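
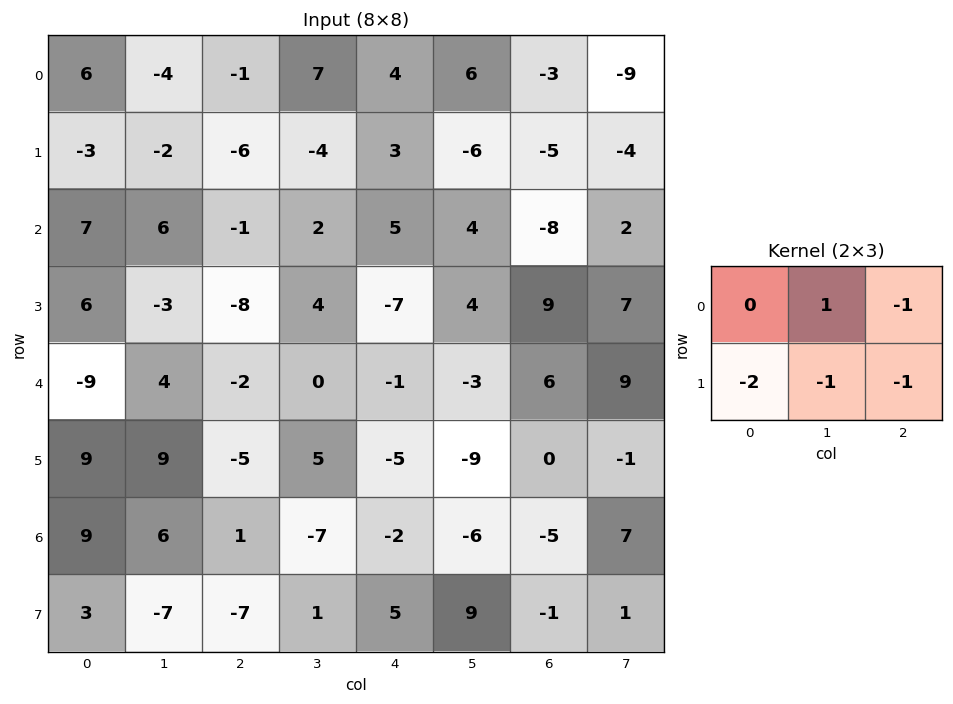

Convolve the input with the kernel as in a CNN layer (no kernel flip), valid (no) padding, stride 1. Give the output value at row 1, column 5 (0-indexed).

The receptive field on the input at this output position is [-6 -5 -4 / 4 -8 2]. Elementwise product with the kernel and sum: -5·1 + -4·-1 + 4·-2 + -8·-1 + 2·-1.

-3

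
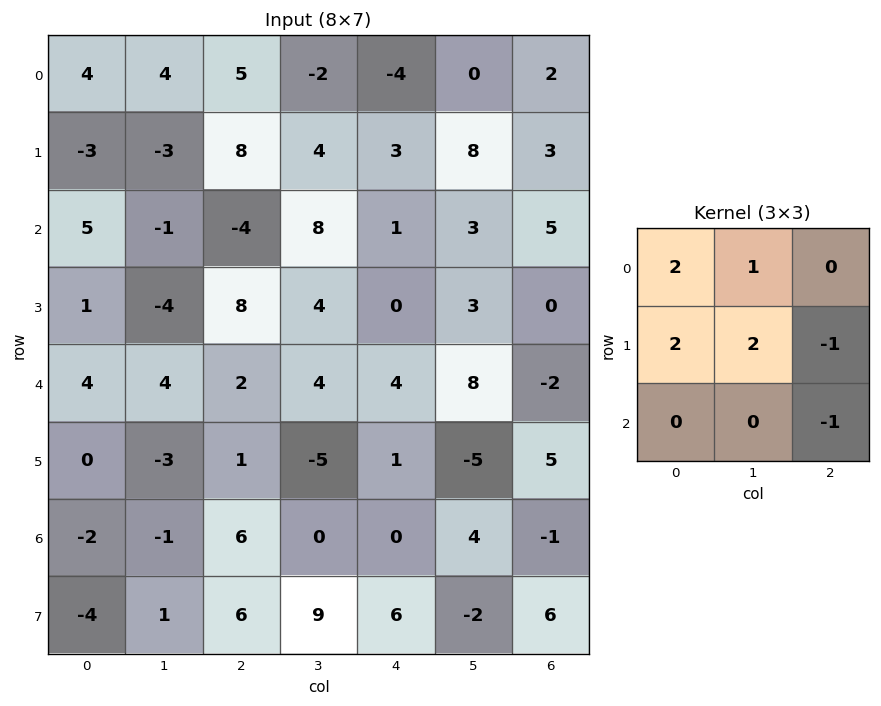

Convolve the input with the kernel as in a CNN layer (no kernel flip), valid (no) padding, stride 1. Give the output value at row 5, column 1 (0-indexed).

-4

The receptive field on the input at this output position is [-3 1 -5 / -1 6 0 / 1 6 9]. Elementwise product with the kernel and sum: -3·2 + 1·1 + -1·2 + 6·2 + 0·-1 + 9·-1.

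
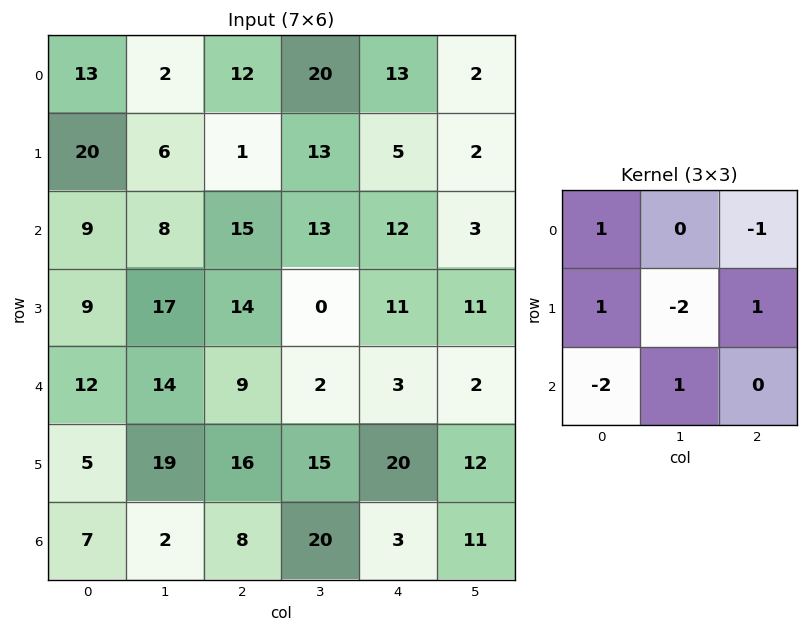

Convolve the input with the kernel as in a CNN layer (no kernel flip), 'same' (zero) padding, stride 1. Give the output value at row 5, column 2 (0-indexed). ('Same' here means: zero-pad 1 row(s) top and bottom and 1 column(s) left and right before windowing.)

18

The receptive field on the zero-padded input at this output position is [14 9 2 / 19 16 15 / 2 8 20]. Elementwise product with the kernel and sum: 14·1 + 2·-1 + 19·1 + 16·-2 + 15·1 + 2·-2 + 8·1.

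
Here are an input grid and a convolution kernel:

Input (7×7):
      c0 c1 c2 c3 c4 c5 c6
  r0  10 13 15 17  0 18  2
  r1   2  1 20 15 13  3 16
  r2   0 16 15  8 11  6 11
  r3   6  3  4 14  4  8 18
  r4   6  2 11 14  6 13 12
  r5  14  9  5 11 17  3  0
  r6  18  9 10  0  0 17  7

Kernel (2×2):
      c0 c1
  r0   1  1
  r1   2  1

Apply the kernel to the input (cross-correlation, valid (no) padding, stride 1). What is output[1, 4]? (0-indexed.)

44

The receptive field on the input at this output position is [13 3 / 11 6]. Elementwise product with the kernel and sum: 13·1 + 3·1 + 11·2 + 6·1.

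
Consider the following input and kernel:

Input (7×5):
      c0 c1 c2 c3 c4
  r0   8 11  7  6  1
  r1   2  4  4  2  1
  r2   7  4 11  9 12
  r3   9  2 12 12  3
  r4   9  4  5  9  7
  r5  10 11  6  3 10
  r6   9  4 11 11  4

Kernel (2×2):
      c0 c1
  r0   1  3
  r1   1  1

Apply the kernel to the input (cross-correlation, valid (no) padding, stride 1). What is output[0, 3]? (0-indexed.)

12

The receptive field on the input at this output position is [6 1 / 2 1]. Elementwise product with the kernel and sum: 6·1 + 1·3 + 2·1 + 1·1.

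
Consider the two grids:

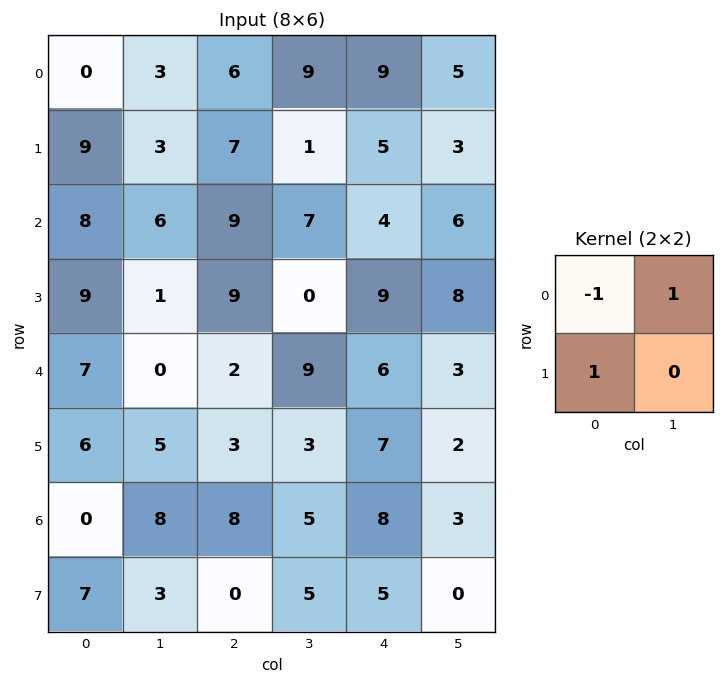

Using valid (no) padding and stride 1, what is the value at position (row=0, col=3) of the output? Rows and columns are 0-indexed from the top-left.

The receptive field on the input at this output position is [9 9 / 1 5]. Elementwise product with the kernel and sum: 9·-1 + 9·1 + 1·1.

1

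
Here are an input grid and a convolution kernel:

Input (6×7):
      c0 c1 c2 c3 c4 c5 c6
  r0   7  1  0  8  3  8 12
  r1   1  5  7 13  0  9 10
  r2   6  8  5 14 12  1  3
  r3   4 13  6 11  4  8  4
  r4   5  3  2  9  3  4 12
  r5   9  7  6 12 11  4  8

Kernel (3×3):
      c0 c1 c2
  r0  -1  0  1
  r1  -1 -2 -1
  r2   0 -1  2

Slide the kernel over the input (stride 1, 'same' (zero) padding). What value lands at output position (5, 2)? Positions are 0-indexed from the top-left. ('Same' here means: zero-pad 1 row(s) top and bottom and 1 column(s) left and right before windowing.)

The receptive field on the zero-padded input at this output position is [3 2 9 / 7 6 12 / 0 0 0]. Elementwise product with the kernel and sum: 3·-1 + 9·1 + 7·-1 + 6·-2 + 12·-1 + 0·-1 + 0·2.

-25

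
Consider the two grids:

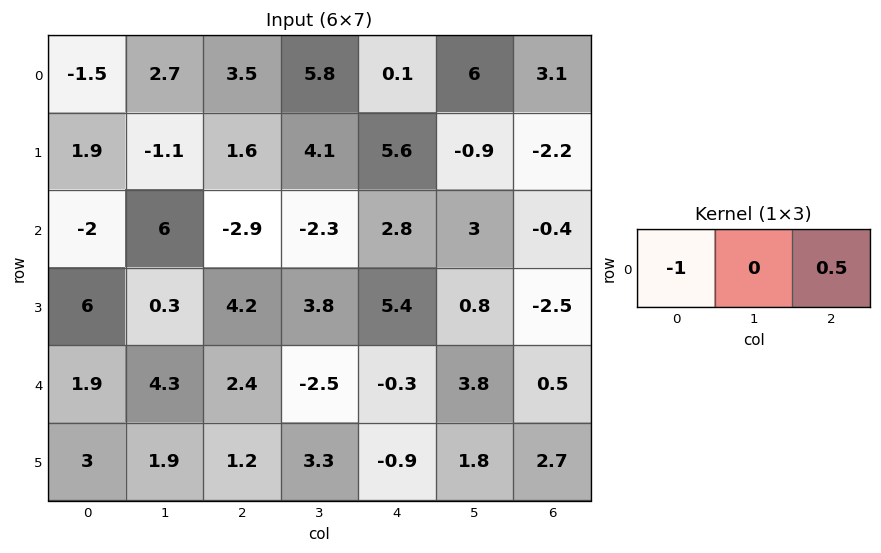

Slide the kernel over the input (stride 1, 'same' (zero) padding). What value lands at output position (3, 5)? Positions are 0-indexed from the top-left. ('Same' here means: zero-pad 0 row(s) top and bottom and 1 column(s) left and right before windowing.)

The receptive field on the zero-padded input at this output position is [5.4 0.8 -2.5]. Elementwise product with the kernel and sum: 5.4·-1 + -2.5·0.5.

-6.65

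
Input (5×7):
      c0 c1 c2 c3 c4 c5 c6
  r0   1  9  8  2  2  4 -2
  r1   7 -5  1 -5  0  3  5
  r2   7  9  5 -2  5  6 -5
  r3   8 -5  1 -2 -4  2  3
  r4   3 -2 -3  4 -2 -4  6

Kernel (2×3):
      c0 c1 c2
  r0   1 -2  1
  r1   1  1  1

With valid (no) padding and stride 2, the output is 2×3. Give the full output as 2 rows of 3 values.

Output[0,0]: The receptive field on the input at this output position is [1 9 8 / 7 -5 1]. Elementwise product with the kernel and sum: 1·1 + 9·-2 + 8·1 + 7·1 + -5·1 + 1·1.
Output[0,1]: The receptive field on the input at this output position is [8 2 2 / 1 -5 0]. Elementwise product with the kernel and sum: 8·1 + 2·-2 + 2·1 + 1·1 + -5·1 + 0·1.

-6 2 0
-2 9 -11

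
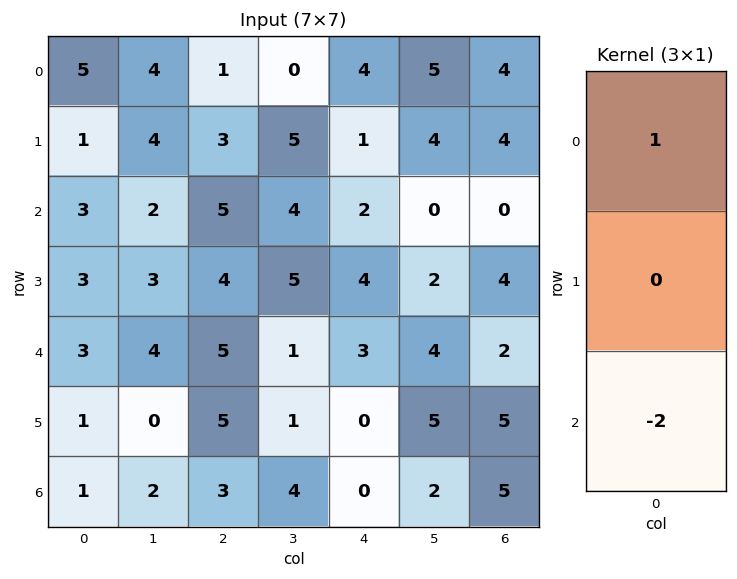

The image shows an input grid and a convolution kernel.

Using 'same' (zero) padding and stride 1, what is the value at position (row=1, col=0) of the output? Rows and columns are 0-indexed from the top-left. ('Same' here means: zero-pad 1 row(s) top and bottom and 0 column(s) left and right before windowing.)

-1

The receptive field on the zero-padded input at this output position is [5 / 1 / 3]. Elementwise product with the kernel and sum: 5·1 + 3·-2.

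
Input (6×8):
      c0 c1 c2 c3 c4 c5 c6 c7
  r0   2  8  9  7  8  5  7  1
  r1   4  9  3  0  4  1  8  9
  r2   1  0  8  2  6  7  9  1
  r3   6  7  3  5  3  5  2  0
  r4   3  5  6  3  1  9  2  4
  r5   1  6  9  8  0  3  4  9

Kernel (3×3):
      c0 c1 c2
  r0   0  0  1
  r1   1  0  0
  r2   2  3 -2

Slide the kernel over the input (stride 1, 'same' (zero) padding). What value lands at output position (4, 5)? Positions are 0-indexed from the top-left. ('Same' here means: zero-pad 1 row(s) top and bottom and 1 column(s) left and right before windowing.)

4

The receptive field on the zero-padded input at this output position is [3 5 2 / 1 9 2 / 0 3 4]. Elementwise product with the kernel and sum: 2·1 + 1·1 + 0·2 + 3·3 + 4·-2.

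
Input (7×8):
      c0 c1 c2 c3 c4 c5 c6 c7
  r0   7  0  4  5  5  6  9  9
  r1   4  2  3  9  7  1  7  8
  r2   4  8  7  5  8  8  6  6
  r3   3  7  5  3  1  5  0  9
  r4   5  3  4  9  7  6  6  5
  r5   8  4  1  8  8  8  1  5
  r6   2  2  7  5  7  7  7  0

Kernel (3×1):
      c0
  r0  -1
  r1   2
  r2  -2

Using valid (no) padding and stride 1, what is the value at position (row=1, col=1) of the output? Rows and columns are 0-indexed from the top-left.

The receptive field on the input at this output position is [2 / 8 / 7]. Elementwise product with the kernel and sum: 2·-1 + 8·2 + 7·-2.

0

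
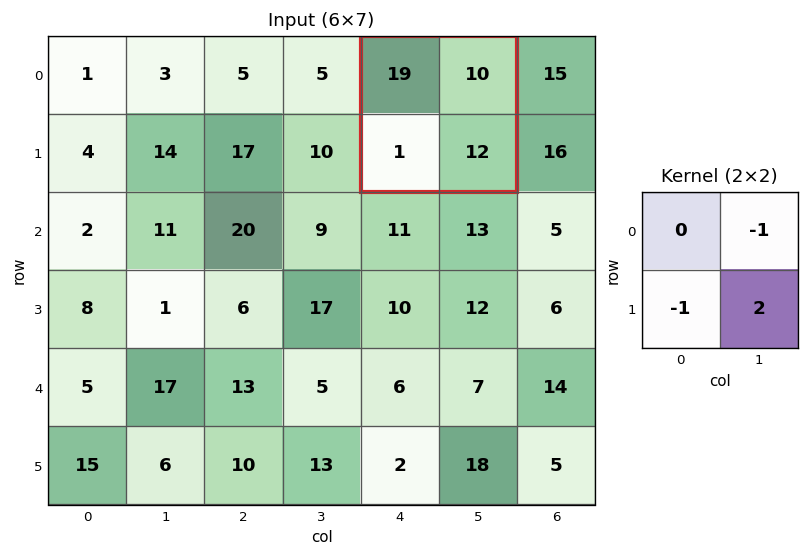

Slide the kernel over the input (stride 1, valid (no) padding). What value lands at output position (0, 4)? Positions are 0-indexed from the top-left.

The receptive field on the input at this output position is [19 10 / 1 12]. Elementwise product with the kernel and sum: 10·-1 + 1·-1 + 12·2.

13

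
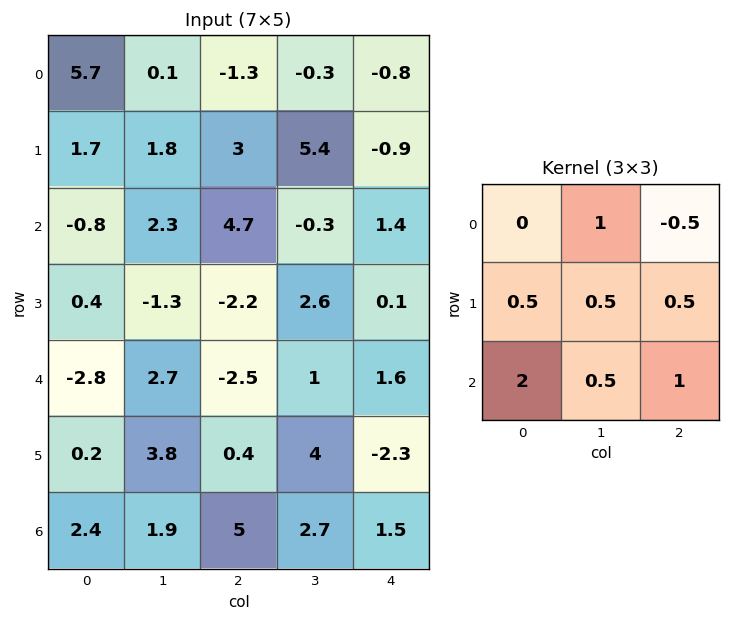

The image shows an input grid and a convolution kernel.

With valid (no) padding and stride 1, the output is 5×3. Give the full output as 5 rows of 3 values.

8.25 10.6 14.5
1.35 2.55 5.75
-8.35 9.55 -3.65
1.2 8.9 3.1
16.9 10.1 14.1

Output[0,0]: The receptive field on the input at this output position is [5.7 0.1 -1.3 / 1.7 1.8 3 / -0.8 2.3 4.7]. Elementwise product with the kernel and sum: 0.1·1 + -1.3·-0.5 + 1.7·0.5 + 1.8·0.5 + 3·0.5 + -0.8·2 + 2.3·0.5 + 4.7·1.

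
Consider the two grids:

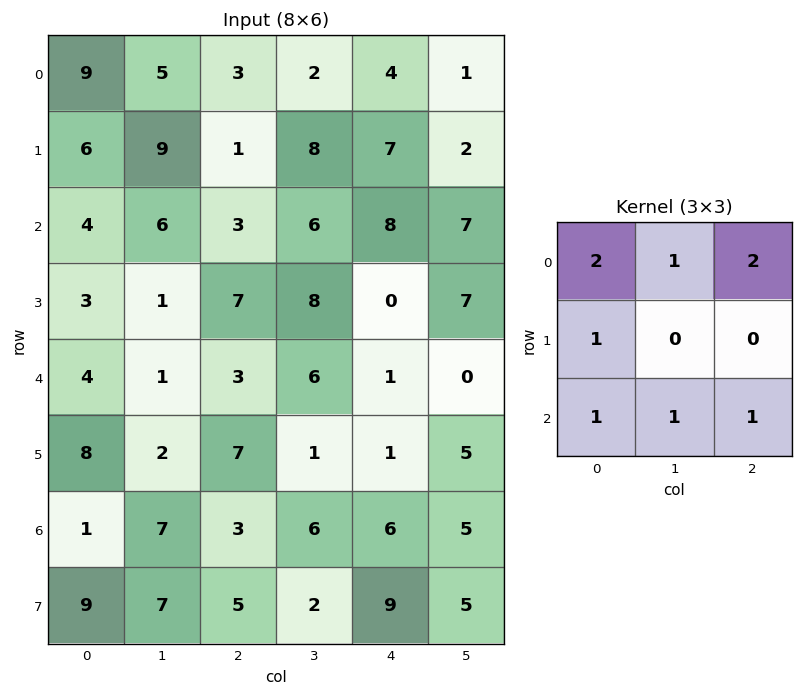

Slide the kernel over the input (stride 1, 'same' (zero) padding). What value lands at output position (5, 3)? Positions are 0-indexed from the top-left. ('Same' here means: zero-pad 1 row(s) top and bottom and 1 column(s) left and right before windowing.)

The receptive field on the zero-padded input at this output position is [3 6 1 / 7 1 1 / 3 6 6]. Elementwise product with the kernel and sum: 3·2 + 6·1 + 1·2 + 7·1 + 3·1 + 6·1 + 6·1.

36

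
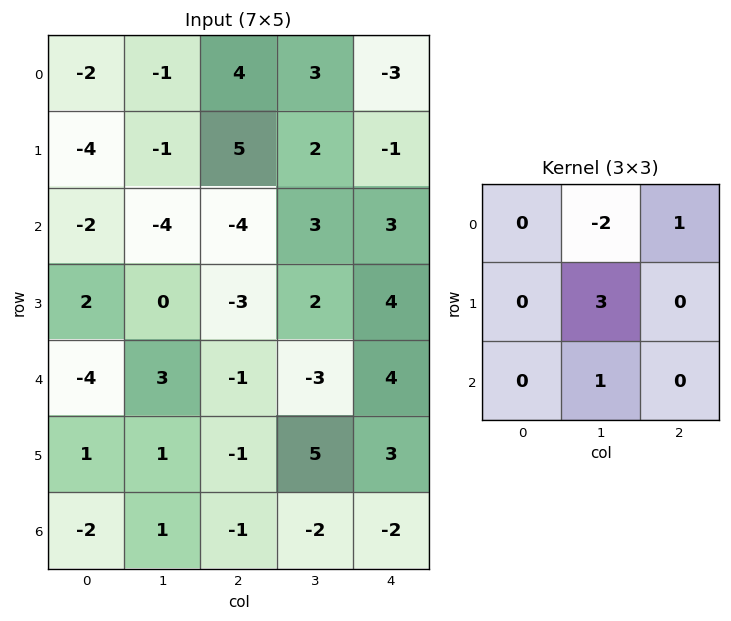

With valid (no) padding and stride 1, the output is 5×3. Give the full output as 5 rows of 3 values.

-1 6 0
-5 -23 6
7 1 0
7 4 -4
-3 -5 23

Output[0,0]: The receptive field on the input at this output position is [-2 -1 4 / -4 -1 5 / -2 -4 -4]. Elementwise product with the kernel and sum: -1·-2 + 4·1 + -1·3 + -4·1.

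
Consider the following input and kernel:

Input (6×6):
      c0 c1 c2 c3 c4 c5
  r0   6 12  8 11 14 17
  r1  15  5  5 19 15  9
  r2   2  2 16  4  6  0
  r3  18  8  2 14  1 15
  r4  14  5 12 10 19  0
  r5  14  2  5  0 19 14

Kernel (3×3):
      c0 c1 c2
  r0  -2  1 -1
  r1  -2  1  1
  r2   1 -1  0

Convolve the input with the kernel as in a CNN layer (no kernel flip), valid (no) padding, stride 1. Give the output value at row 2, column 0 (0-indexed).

The receptive field on the input at this output position is [2 2 16 / 18 8 2 / 14 5 12]. Elementwise product with the kernel and sum: 2·-2 + 2·1 + 16·-1 + 18·-2 + 8·1 + 2·1 + 14·1 + 5·-1.

-35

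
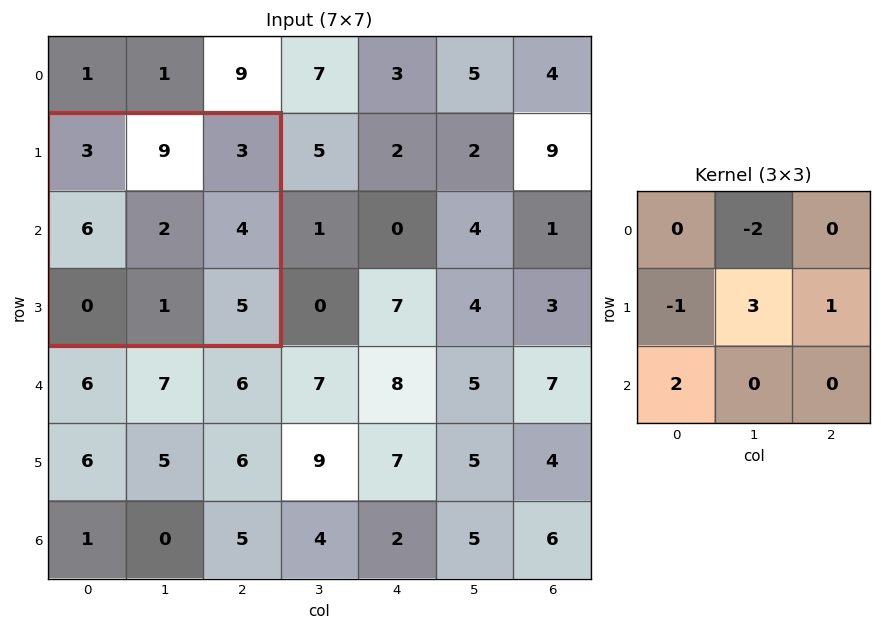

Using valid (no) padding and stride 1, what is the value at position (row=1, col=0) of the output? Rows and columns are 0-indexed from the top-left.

The receptive field on the input at this output position is [3 9 3 / 6 2 4 / 0 1 5]. Elementwise product with the kernel and sum: 9·-2 + 6·-1 + 2·3 + 4·1 + 0·2.

-14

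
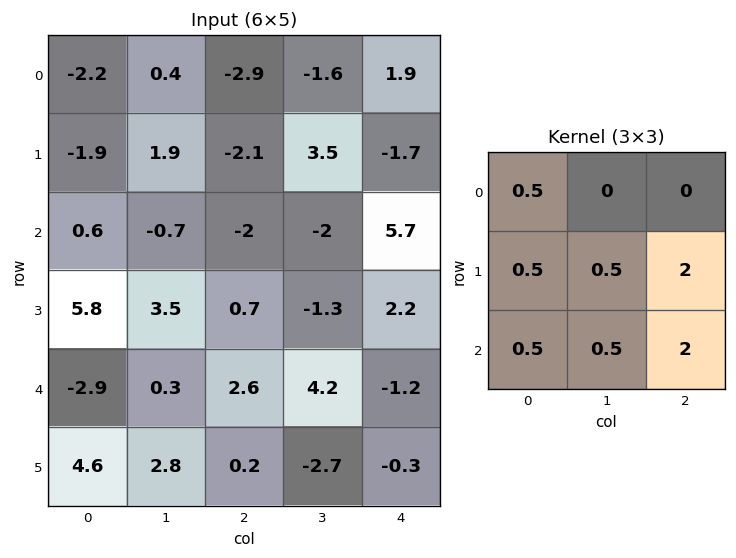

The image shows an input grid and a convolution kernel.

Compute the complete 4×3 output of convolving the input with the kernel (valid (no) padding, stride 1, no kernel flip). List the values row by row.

-9.35 1.75 5.25
1.05 -4.9 12.45
10.25 9 4.1
10.9 7.7 -0.5

Output[0,0]: The receptive field on the input at this output position is [-2.2 0.4 -2.9 / -1.9 1.9 -2.1 / 0.6 -0.7 -2]. Elementwise product with the kernel and sum: -2.2·0.5 + -1.9·0.5 + 1.9·0.5 + -2.1·2 + 0.6·0.5 + -0.7·0.5 + -2·2.
Output[0,1]: The receptive field on the input at this output position is [0.4 -2.9 -1.6 / 1.9 -2.1 3.5 / -0.7 -2 -2]. Elementwise product with the kernel and sum: 0.4·0.5 + 1.9·0.5 + -2.1·0.5 + 3.5·2 + -0.7·0.5 + -2·0.5 + -2·2.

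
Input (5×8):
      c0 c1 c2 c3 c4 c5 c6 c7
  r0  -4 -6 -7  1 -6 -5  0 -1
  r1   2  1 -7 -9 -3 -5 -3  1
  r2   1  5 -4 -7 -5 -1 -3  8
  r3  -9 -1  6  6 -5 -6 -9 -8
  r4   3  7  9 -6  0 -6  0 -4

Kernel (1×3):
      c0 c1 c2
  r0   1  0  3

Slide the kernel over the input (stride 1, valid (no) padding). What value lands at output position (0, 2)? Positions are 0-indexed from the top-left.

The receptive field on the input at this output position is [-7 1 -6]. Elementwise product with the kernel and sum: -7·1 + -6·3.

-25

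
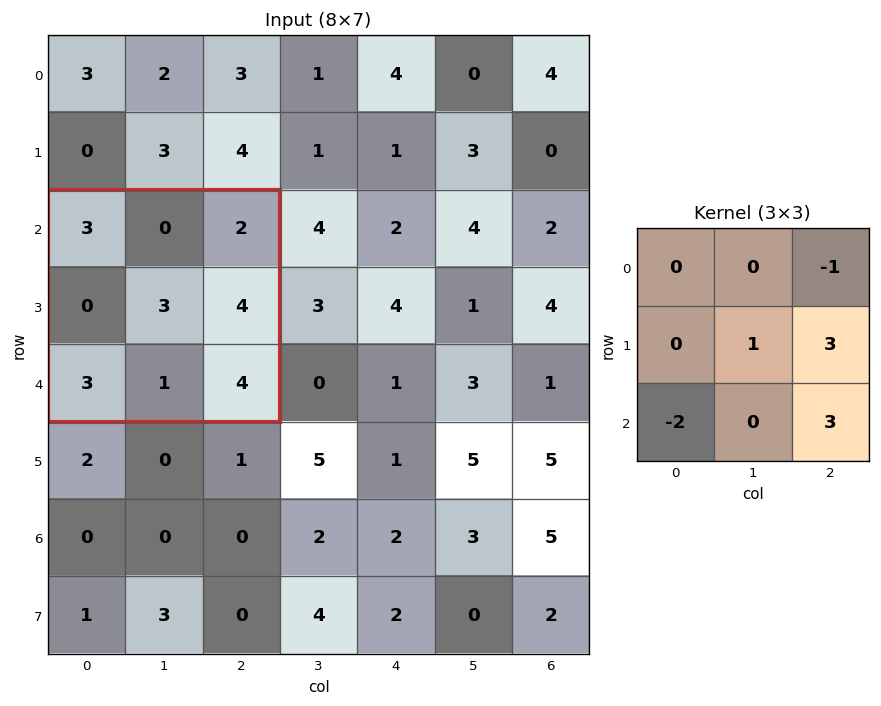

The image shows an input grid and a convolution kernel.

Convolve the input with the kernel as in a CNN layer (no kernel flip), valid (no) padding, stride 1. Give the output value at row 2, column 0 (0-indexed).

19

The receptive field on the input at this output position is [3 0 2 / 0 3 4 / 3 1 4]. Elementwise product with the kernel and sum: 2·-1 + 3·1 + 4·3 + 3·-2 + 4·3.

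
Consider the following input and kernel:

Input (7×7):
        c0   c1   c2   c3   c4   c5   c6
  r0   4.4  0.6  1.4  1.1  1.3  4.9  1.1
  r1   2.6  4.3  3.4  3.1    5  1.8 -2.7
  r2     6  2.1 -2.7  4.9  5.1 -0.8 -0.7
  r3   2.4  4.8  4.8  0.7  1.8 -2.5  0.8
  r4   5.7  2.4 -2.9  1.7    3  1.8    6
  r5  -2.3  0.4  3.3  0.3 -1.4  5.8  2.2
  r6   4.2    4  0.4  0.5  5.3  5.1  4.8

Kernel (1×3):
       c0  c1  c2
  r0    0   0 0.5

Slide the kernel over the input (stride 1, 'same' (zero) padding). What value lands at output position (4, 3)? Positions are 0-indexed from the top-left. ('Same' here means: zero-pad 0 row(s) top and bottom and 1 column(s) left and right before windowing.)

The receptive field on the zero-padded input at this output position is [-2.9 1.7 3]. Elementwise product with the kernel and sum: 3·0.5.

1.5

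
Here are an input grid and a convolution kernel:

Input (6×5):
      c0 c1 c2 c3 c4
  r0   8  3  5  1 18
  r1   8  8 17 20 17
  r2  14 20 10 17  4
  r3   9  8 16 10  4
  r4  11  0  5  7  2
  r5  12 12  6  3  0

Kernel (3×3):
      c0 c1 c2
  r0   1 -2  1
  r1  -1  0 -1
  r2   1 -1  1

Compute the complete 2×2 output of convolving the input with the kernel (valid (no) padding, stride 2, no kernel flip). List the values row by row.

Output[0,0]: The receptive field on the input at this output position is [8 3 5 / 8 8 17 / 14 20 10]. Elementwise product with the kernel and sum: 8·1 + 3·-2 + 5·1 + 8·-1 + 17·-1 + 14·1 + 20·-1 + 10·1.
Output[0,1]: The receptive field on the input at this output position is [5 1 18 / 17 20 17 / 10 17 4]. Elementwise product with the kernel and sum: 5·1 + 1·-2 + 18·1 + 17·-1 + 17·-1 + 10·1 + 17·-1 + 4·1.

-14 -16
-25 -40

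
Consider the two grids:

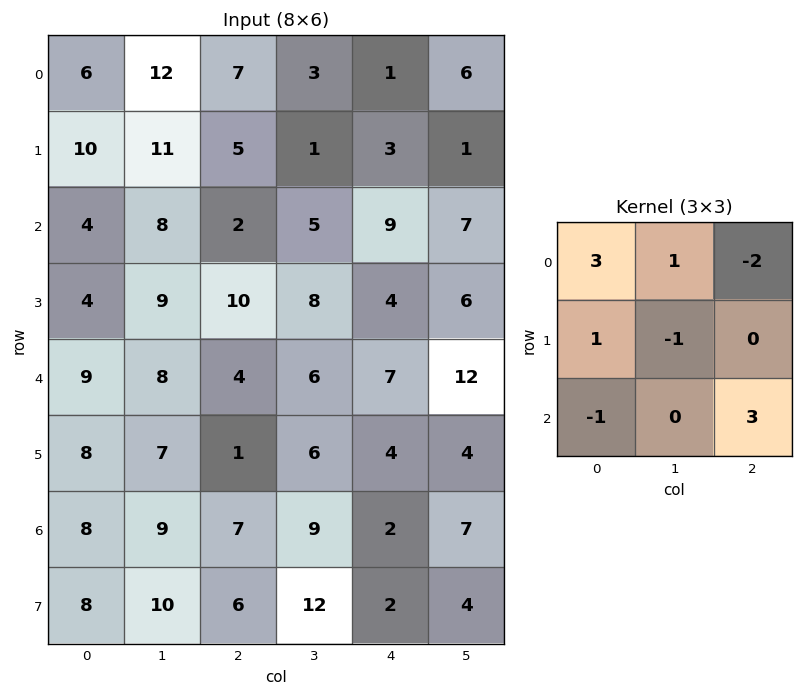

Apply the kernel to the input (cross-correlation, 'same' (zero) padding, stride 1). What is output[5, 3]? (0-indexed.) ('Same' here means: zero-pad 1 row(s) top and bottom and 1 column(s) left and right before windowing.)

-2

The receptive field on the zero-padded input at this output position is [4 6 7 / 1 6 4 / 7 9 2]. Elementwise product with the kernel and sum: 4·3 + 6·1 + 7·-2 + 1·1 + 6·-1 + 7·-1 + 2·3.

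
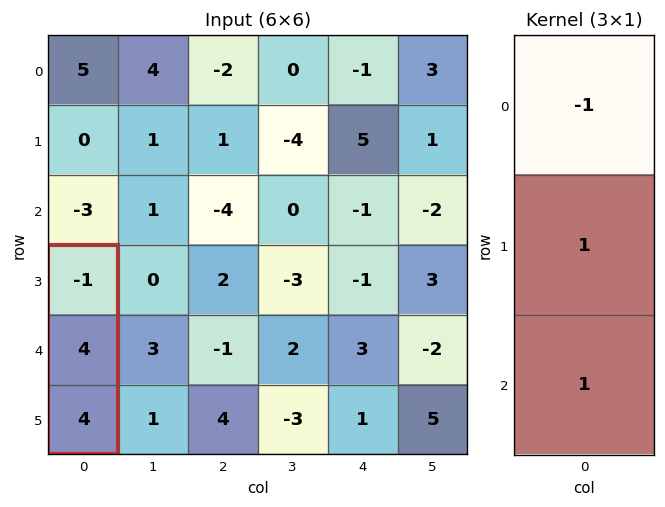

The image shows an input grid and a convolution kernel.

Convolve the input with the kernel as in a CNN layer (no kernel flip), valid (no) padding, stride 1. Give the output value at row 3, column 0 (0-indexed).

9

The receptive field on the input at this output position is [-1 / 4 / 4]. Elementwise product with the kernel and sum: -1·-1 + 4·1 + 4·1.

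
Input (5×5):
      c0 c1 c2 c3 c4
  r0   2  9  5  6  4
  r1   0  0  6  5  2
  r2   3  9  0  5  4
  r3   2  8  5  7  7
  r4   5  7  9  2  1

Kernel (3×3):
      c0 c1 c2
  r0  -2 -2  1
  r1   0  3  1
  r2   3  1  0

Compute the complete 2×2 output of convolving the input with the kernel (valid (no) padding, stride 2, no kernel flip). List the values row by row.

7 4
27 51

Output[0,0]: The receptive field on the input at this output position is [2 9 5 / 0 0 6 / 3 9 0]. Elementwise product with the kernel and sum: 2·-2 + 9·-2 + 5·1 + 0·3 + 6·1 + 3·3 + 9·1.
Output[0,1]: The receptive field on the input at this output position is [5 6 4 / 6 5 2 / 0 5 4]. Elementwise product with the kernel and sum: 5·-2 + 6·-2 + 4·1 + 5·3 + 2·1 + 0·3 + 5·1.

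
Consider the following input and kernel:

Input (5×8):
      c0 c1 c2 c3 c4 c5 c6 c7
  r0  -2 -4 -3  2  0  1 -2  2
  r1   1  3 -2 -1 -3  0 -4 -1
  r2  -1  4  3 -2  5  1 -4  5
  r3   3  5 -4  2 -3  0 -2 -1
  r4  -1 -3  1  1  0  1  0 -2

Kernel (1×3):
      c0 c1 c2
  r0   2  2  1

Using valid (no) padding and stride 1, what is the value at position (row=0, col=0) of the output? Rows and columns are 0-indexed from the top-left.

-15

The receptive field on the input at this output position is [-2 -4 -3]. Elementwise product with the kernel and sum: -2·2 + -4·2 + -3·1.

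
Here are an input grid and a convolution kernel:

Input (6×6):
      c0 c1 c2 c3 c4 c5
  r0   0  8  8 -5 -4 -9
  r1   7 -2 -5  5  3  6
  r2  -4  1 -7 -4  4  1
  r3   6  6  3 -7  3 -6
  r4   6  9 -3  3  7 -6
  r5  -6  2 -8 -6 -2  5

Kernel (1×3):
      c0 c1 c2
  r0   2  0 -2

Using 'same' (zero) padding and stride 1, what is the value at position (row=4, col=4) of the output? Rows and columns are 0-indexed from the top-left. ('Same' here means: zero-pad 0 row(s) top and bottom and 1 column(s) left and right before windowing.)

The receptive field on the zero-padded input at this output position is [3 7 -6]. Elementwise product with the kernel and sum: 3·2 + -6·-2.

18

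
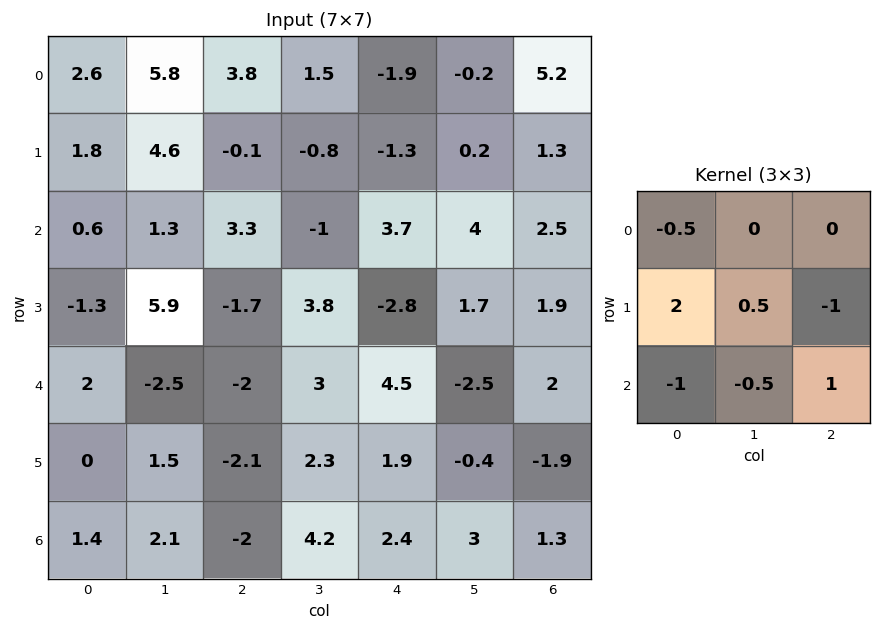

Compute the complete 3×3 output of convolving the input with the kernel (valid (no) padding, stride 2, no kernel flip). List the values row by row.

6.75 -0.3 -6.05
-1 4.65 -9.75
-2.6 -1.65 0.65

Output[0,0]: The receptive field on the input at this output position is [2.6 5.8 3.8 / 1.8 4.6 -0.1 / 0.6 1.3 3.3]. Elementwise product with the kernel and sum: 2.6·-0.5 + 1.8·2 + 4.6·0.5 + -0.1·-1 + 0.6·-1 + 1.3·-0.5 + 3.3·1.
Output[0,1]: The receptive field on the input at this output position is [3.8 1.5 -1.9 / -0.1 -0.8 -1.3 / 3.3 -1 3.7]. Elementwise product with the kernel and sum: 3.8·-0.5 + -0.1·2 + -0.8·0.5 + -1.3·-1 + 3.3·-1 + -1·-0.5 + 3.7·1.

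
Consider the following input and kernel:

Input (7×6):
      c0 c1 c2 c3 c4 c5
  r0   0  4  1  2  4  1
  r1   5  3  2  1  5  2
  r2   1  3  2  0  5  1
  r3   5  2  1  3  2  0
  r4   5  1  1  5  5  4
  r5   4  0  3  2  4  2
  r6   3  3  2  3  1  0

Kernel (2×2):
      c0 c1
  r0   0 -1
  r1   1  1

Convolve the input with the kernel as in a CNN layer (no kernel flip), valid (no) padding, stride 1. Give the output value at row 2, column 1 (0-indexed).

1

The receptive field on the input at this output position is [3 2 / 2 1]. Elementwise product with the kernel and sum: 2·-1 + 2·1 + 1·1.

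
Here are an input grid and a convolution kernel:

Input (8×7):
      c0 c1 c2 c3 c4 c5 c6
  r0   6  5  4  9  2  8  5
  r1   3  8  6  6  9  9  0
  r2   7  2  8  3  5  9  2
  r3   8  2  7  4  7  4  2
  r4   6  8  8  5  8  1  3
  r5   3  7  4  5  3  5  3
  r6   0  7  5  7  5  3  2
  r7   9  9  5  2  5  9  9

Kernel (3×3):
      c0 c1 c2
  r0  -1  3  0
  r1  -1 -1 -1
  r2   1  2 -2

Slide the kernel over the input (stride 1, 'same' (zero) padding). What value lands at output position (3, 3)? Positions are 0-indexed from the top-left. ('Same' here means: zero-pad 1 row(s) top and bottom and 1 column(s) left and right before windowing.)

-15

The receptive field on the zero-padded input at this output position is [8 3 5 / 7 4 7 / 8 5 8]. Elementwise product with the kernel and sum: 8·-1 + 3·3 + 7·-1 + 4·-1 + 7·-1 + 8·1 + 5·2 + 8·-2.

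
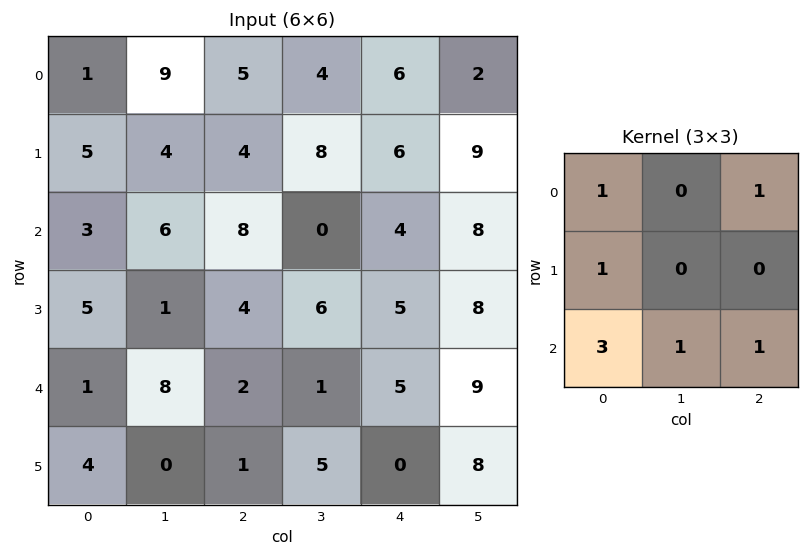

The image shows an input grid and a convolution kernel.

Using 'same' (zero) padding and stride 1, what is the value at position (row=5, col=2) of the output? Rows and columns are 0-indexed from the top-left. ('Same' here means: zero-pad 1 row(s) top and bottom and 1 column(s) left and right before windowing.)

9

The receptive field on the zero-padded input at this output position is [8 2 1 / 0 1 5 / 0 0 0]. Elementwise product with the kernel and sum: 8·1 + 1·1 + 0·1 + 0·3 + 0·1 + 0·1.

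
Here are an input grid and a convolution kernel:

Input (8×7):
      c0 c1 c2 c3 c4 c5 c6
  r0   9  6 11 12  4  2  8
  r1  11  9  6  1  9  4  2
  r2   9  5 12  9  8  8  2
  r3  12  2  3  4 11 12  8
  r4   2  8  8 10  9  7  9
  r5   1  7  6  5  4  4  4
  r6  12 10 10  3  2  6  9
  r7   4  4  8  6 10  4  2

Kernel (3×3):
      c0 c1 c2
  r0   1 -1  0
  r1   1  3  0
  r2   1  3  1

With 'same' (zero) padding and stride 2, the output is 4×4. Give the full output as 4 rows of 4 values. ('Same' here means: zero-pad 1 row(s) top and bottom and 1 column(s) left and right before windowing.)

Output[0,0]: The receptive field on the zero-padded input at this output position is [0 0 0 / 0 9 6 / 0 11 9]. Elementwise product with the kernel and sum: 0·1 + 0·-1 + 0·1 + 9·3 + 0·1 + 11·3 + 9·1.

69 67 56 36
54 59 74 52
4 61 51 54
51 75 50 43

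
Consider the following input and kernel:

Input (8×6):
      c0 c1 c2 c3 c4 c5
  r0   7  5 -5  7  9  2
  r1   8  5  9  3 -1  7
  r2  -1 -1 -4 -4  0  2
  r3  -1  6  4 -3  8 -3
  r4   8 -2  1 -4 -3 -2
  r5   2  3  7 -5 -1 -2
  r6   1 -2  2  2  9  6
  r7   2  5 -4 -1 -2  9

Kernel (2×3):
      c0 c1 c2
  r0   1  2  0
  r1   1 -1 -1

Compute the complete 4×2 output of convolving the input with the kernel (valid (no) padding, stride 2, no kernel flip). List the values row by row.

Output[0,0]: The receptive field on the input at this output position is [7 5 -5 / 8 5 9]. Elementwise product with the kernel and sum: 7·1 + 5·2 + 8·1 + 5·-1 + 9·-1.
Output[0,1]: The receptive field on the input at this output position is [-5 7 9 / 9 3 -1]. Elementwise product with the kernel and sum: -5·1 + 7·2 + 9·1 + 3·-1 + -1·-1.

11 16
-14 -13
-4 6
-2 5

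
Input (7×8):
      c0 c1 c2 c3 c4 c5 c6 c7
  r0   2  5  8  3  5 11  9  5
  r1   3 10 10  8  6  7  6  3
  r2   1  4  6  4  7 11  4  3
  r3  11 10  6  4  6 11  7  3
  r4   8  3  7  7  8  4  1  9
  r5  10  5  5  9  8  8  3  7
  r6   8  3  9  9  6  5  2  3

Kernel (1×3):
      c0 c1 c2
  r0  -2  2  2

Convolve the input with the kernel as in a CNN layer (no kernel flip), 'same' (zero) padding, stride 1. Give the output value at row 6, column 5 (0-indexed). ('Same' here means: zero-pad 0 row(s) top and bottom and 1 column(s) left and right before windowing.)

The receptive field on the zero-padded input at this output position is [6 5 2]. Elementwise product with the kernel and sum: 6·-2 + 5·2 + 2·2.

2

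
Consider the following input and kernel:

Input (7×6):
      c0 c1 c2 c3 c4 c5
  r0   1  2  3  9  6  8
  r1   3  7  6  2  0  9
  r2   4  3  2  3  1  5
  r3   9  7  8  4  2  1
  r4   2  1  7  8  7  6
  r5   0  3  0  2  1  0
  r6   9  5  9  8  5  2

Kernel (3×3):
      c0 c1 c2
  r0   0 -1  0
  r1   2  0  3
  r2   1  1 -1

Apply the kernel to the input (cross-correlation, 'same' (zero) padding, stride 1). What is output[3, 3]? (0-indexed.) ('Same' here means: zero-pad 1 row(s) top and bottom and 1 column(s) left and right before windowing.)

27

The receptive field on the zero-padded input at this output position is [2 3 1 / 8 4 2 / 7 8 7]. Elementwise product with the kernel and sum: 3·-1 + 8·2 + 2·3 + 7·1 + 8·1 + 7·-1.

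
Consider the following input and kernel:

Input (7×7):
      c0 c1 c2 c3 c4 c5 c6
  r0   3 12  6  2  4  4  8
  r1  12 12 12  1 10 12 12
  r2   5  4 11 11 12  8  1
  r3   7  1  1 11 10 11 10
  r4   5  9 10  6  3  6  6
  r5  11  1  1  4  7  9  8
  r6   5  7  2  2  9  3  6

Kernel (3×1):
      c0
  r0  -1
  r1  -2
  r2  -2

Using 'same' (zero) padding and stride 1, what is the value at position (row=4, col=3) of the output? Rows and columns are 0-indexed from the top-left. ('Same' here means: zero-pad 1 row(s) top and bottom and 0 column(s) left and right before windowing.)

-31

The receptive field on the zero-padded input at this output position is [11 / 6 / 4]. Elementwise product with the kernel and sum: 11·-1 + 6·-2 + 4·-2.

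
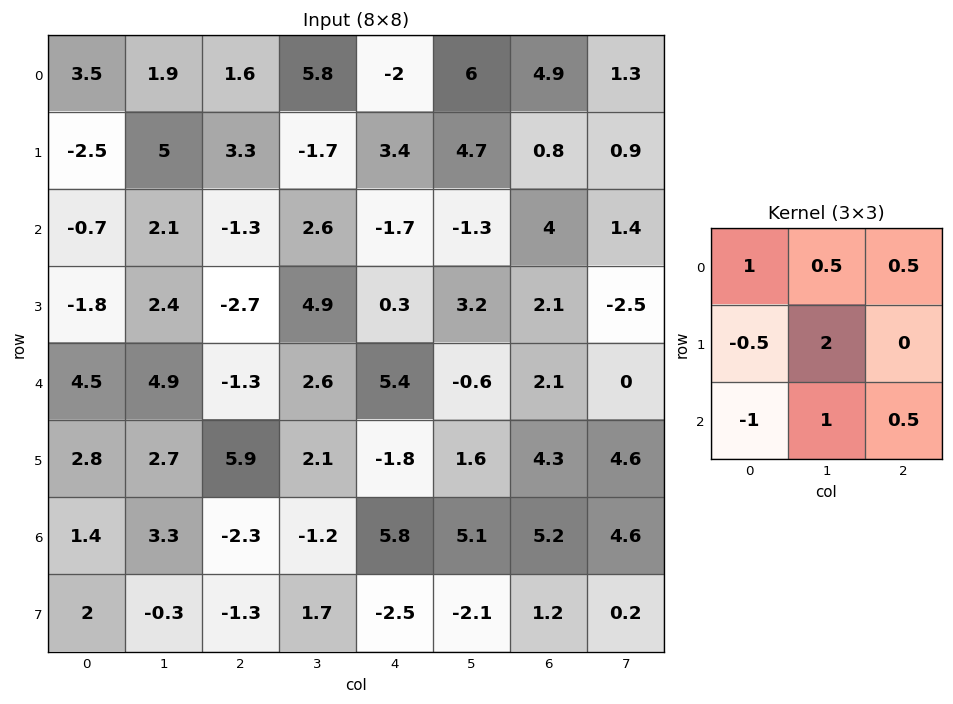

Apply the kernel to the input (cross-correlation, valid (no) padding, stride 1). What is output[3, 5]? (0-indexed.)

12.5

The receptive field on the input at this output position is [3.2 2.1 -2.5 / -0.6 2.1 0 / 1.6 4.3 4.6]. Elementwise product with the kernel and sum: 3.2·1 + 2.1·0.5 + -2.5·0.5 + -0.6·-0.5 + 2.1·2 + 1.6·-1 + 4.3·1 + 4.6·0.5.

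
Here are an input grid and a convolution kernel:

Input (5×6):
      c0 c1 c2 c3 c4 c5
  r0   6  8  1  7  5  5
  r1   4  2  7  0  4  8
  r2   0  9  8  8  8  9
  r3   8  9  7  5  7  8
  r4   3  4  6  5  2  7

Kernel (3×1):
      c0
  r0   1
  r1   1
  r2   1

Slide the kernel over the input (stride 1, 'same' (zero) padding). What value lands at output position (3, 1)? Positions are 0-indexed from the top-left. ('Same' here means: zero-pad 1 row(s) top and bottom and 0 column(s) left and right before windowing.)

The receptive field on the zero-padded input at this output position is [9 / 9 / 4]. Elementwise product with the kernel and sum: 9·1 + 9·1 + 4·1.

22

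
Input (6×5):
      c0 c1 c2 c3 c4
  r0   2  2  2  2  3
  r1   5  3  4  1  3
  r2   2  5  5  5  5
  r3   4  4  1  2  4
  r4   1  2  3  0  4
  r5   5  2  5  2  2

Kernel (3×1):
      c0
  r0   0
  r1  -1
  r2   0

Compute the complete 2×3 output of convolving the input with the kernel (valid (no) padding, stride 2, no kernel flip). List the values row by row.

Output[0,0]: The receptive field on the input at this output position is [2 / 5 / 2]. Elementwise product with the kernel and sum: 5·-1.
Output[0,1]: The receptive field on the input at this output position is [2 / 4 / 5]. Elementwise product with the kernel and sum: 4·-1.

-5 -4 -3
-4 -1 -4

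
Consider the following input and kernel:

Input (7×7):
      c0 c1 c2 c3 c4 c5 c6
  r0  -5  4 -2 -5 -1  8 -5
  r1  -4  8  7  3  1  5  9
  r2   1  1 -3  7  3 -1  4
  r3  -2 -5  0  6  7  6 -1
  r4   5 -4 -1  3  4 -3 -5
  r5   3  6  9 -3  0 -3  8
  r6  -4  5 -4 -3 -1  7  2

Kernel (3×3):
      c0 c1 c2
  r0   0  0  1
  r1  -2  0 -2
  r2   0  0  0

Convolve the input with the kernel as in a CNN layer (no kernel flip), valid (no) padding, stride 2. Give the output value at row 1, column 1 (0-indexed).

The receptive field on the input at this output position is [-3 7 3 / 0 6 7 / -1 3 4]. Elementwise product with the kernel and sum: 3·1 + 0·-2 + 7·-2.

-11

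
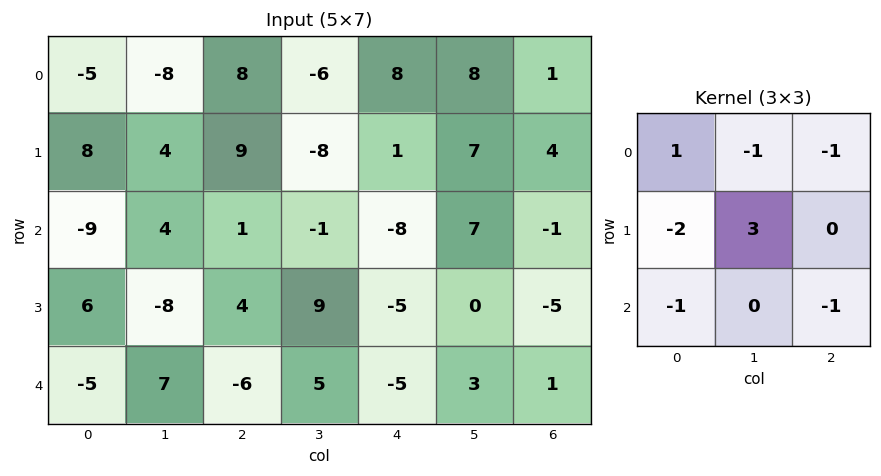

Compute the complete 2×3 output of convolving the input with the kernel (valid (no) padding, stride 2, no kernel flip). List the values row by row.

Output[0,0]: The receptive field on the input at this output position is [-5 -8 8 / 8 4 9 / -9 4 1]. Elementwise product with the kernel and sum: -5·1 + -8·-1 + 8·-1 + 8·-2 + 4·3 + -9·-1 + 1·-1.

-1 -29 27
-39 40 0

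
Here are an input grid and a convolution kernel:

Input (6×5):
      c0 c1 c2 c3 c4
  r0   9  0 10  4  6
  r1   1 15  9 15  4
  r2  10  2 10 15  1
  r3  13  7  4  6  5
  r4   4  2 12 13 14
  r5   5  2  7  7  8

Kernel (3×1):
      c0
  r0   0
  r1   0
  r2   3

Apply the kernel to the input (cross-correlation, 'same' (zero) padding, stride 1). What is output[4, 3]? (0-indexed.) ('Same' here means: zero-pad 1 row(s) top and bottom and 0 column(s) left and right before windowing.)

21

The receptive field on the zero-padded input at this output position is [6 / 13 / 7]. Elementwise product with the kernel and sum: 7·3.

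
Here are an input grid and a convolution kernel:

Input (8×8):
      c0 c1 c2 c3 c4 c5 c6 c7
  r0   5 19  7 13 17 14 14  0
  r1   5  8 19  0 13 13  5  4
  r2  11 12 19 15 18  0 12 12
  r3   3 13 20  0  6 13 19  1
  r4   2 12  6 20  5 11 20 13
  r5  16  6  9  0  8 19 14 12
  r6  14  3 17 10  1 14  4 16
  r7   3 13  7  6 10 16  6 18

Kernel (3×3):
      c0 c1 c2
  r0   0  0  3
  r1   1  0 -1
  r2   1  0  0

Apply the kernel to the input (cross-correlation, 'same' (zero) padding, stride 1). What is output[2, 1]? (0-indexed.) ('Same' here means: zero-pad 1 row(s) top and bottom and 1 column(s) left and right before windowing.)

52

The receptive field on the zero-padded input at this output position is [5 8 19 / 11 12 19 / 3 13 20]. Elementwise product with the kernel and sum: 19·3 + 11·1 + 19·-1 + 3·1.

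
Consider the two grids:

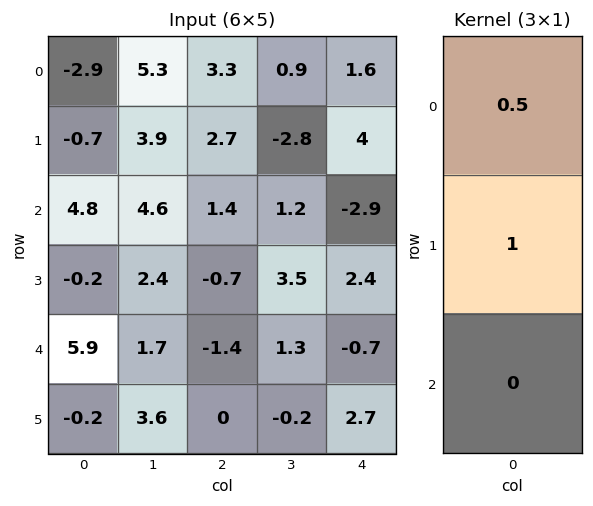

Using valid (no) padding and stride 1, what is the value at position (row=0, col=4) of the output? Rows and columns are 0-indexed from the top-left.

The receptive field on the input at this output position is [1.6 / 4 / -2.9]. Elementwise product with the kernel and sum: 1.6·0.5 + 4·1.

4.8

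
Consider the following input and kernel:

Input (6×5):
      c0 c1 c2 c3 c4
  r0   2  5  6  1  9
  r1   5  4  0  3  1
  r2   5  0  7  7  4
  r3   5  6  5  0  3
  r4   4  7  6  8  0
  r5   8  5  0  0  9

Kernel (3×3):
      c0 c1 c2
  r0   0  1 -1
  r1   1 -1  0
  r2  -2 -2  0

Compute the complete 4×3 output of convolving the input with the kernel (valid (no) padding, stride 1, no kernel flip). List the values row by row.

Output[0,0]: The receptive field on the input at this output position is [2 5 6 / 5 4 0 / 5 0 7]. Elementwise product with the kernel and sum: 5·1 + 6·-1 + 5·1 + 4·-1 + 5·-2 + 0·-2.
Output[0,1]: The receptive field on the input at this output position is [5 6 1 / 4 0 3 / 0 7 7]. Elementwise product with the kernel and sum: 6·1 + 1·-1 + 4·1 + 0·-1 + 0·-2 + 7·-2.

-10 -5 -39
-13 -32 -8
-30 -25 -20
-28 -4 -5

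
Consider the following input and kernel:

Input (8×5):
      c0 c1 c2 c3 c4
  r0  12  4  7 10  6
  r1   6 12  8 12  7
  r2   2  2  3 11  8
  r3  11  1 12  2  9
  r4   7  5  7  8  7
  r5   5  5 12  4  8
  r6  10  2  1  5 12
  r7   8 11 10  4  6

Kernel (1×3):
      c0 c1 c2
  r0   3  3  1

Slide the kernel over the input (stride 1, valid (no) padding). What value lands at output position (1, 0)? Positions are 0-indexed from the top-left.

62

The receptive field on the input at this output position is [6 12 8]. Elementwise product with the kernel and sum: 6·3 + 12·3 + 8·1.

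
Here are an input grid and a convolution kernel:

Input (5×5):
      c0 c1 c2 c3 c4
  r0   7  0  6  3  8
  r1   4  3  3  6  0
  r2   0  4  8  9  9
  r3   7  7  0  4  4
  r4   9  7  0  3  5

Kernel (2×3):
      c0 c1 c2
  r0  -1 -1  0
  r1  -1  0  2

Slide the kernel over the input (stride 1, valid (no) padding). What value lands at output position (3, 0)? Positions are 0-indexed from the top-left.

The receptive field on the input at this output position is [7 7 0 / 9 7 0]. Elementwise product with the kernel and sum: 7·-1 + 7·-1 + 9·-1 + 0·2.

-23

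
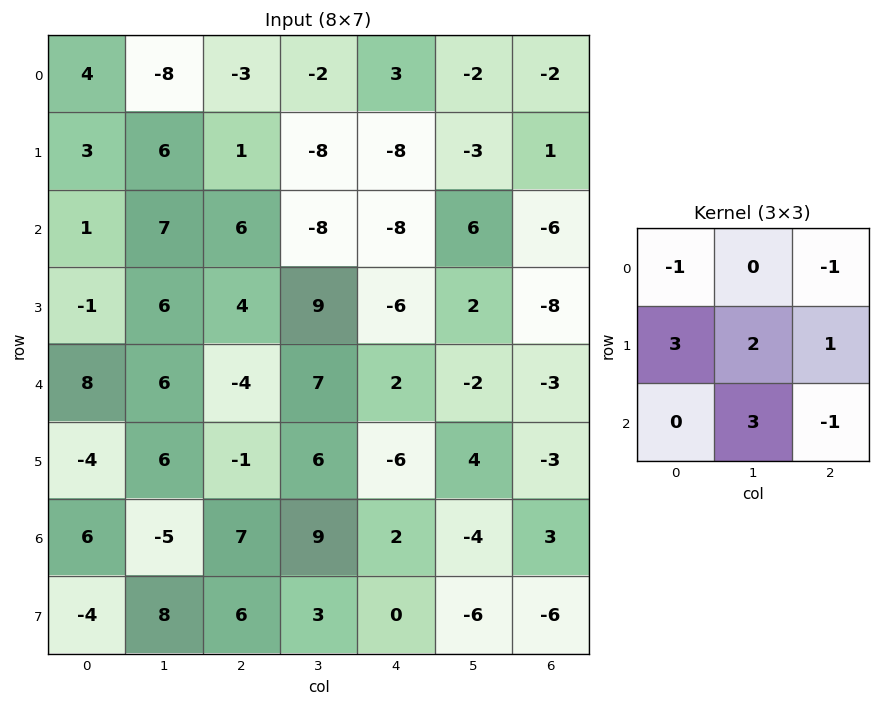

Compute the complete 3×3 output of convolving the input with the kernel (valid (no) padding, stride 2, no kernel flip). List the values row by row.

Output[0,0]: The receptive field on the input at this output position is [4 -8 -3 / 3 6 1 / 1 7 6]. Elementwise product with the kernel and sum: 4·-1 + -3·-1 + 3·3 + 6·2 + 1·1 + 7·3 + 6·-1.

36 -37 -6
28 45 -11
-27 30 -27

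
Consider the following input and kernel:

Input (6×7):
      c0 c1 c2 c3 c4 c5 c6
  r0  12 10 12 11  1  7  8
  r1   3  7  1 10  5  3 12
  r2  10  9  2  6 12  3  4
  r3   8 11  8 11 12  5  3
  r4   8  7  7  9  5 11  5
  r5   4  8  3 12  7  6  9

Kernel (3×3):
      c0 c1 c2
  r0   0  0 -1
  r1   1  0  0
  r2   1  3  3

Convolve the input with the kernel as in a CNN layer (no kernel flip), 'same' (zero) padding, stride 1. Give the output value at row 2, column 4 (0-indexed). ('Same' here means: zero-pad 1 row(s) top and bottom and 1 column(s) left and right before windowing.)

The receptive field on the zero-padded input at this output position is [10 5 3 / 6 12 3 / 11 12 5]. Elementwise product with the kernel and sum: 3·-1 + 6·1 + 11·1 + 12·3 + 5·3.

65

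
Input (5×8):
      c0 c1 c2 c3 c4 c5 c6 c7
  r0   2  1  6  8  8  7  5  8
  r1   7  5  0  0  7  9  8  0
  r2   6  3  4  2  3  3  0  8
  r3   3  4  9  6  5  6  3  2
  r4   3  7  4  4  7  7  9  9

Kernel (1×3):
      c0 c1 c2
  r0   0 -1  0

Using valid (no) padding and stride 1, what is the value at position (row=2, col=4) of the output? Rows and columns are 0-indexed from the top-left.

-3

The receptive field on the input at this output position is [3 3 0]. Elementwise product with the kernel and sum: 3·-1.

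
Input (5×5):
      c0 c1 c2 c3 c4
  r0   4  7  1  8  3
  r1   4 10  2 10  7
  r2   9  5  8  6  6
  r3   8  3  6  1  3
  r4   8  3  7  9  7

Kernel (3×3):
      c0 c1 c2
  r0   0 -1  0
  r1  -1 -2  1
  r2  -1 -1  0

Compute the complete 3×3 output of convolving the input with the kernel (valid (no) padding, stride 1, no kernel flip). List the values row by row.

Output[0,0]: The receptive field on the input at this output position is [4 7 1 / 4 10 2 / 9 5 8]. Elementwise product with the kernel and sum: 7·-1 + 4·-1 + 10·-2 + 2·1 + 9·-1 + 5·-1.

-43 -18 -37
-32 -26 -31
-24 -32 -27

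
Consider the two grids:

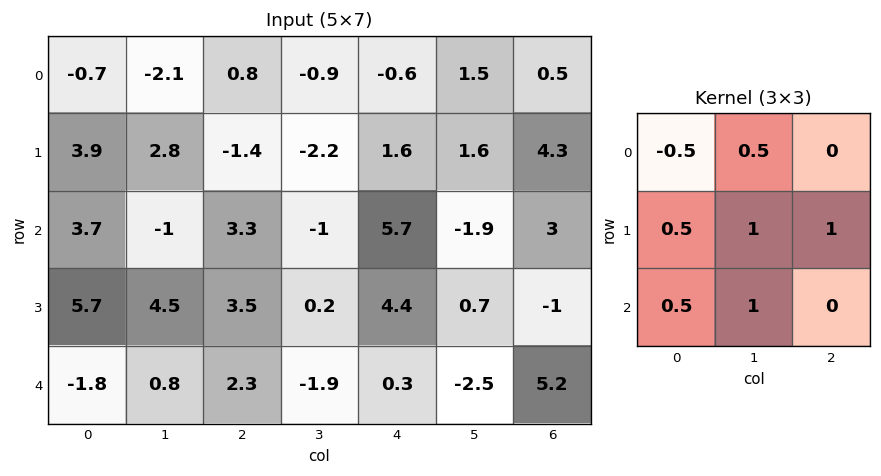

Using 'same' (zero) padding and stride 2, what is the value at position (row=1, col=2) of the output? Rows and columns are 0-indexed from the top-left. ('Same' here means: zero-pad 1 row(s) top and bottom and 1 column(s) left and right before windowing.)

9.7

The receptive field on the zero-padded input at this output position is [-2.2 1.6 1.6 / -1 5.7 -1.9 / 0.2 4.4 0.7]. Elementwise product with the kernel and sum: -2.2·-0.5 + 1.6·0.5 + -1·0.5 + 5.7·1 + -1.9·1 + 0.2·0.5 + 4.4·1.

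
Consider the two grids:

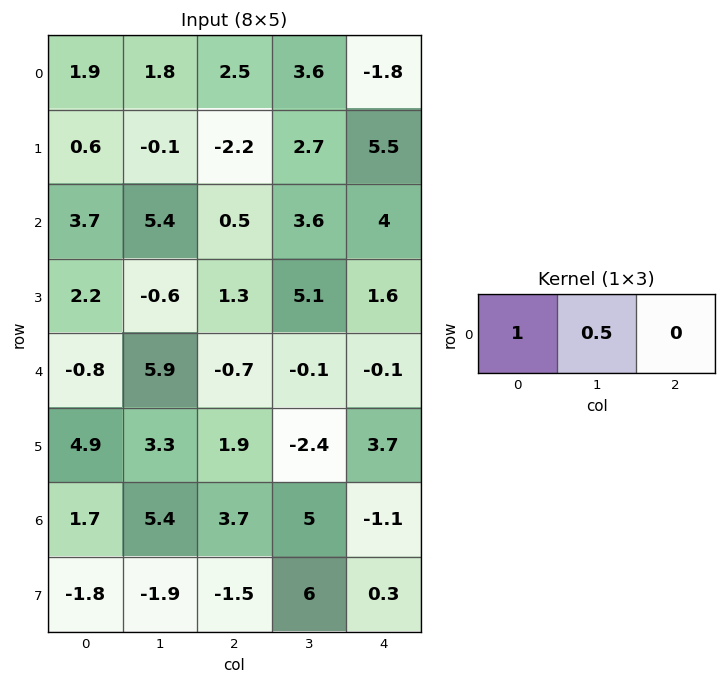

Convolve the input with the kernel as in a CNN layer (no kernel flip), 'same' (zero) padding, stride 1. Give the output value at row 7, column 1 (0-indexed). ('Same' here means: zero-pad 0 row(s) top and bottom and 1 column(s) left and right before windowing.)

The receptive field on the zero-padded input at this output position is [-1.8 -1.9 -1.5]. Elementwise product with the kernel and sum: -1.8·1 + -1.9·0.5.

-2.75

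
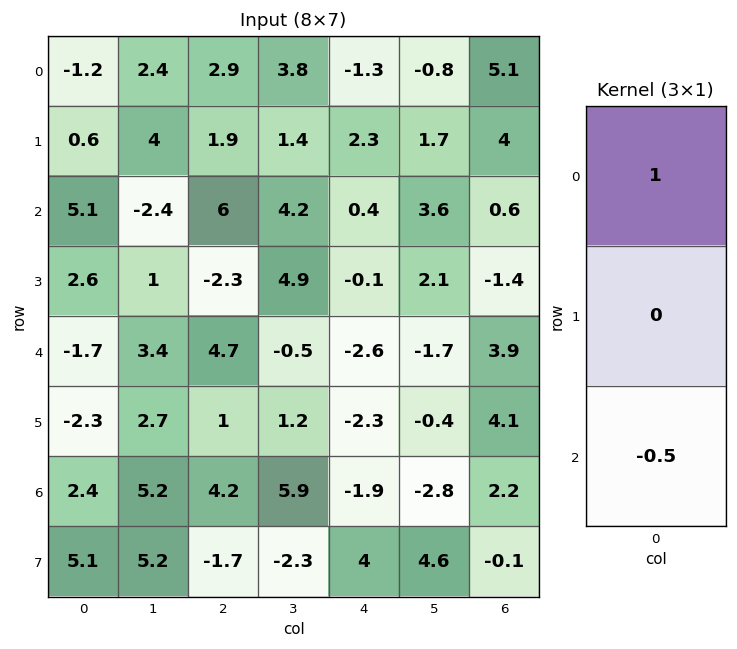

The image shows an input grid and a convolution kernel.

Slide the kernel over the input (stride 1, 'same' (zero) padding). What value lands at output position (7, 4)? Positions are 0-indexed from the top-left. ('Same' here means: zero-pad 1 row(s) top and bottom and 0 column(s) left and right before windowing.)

The receptive field on the zero-padded input at this output position is [-1.9 / 4 / 0]. Elementwise product with the kernel and sum: -1.9·1 + 0·-0.5.

-1.9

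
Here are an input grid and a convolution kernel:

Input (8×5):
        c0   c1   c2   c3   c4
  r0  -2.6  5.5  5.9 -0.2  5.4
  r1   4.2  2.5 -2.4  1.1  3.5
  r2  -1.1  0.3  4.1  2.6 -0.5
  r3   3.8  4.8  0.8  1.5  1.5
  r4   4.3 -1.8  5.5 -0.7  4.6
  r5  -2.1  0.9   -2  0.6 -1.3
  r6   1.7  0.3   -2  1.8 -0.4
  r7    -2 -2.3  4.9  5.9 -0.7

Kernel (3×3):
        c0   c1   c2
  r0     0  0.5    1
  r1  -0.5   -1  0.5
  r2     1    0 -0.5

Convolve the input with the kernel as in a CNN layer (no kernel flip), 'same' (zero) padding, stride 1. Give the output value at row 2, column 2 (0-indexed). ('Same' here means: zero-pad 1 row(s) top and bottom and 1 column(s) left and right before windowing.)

1

The receptive field on the zero-padded input at this output position is [2.5 -2.4 1.1 / 0.3 4.1 2.6 / 4.8 0.8 1.5]. Elementwise product with the kernel and sum: -2.4·0.5 + 1.1·1 + 0.3·-0.5 + 4.1·-1 + 2.6·0.5 + 4.8·1 + 1.5·-0.5.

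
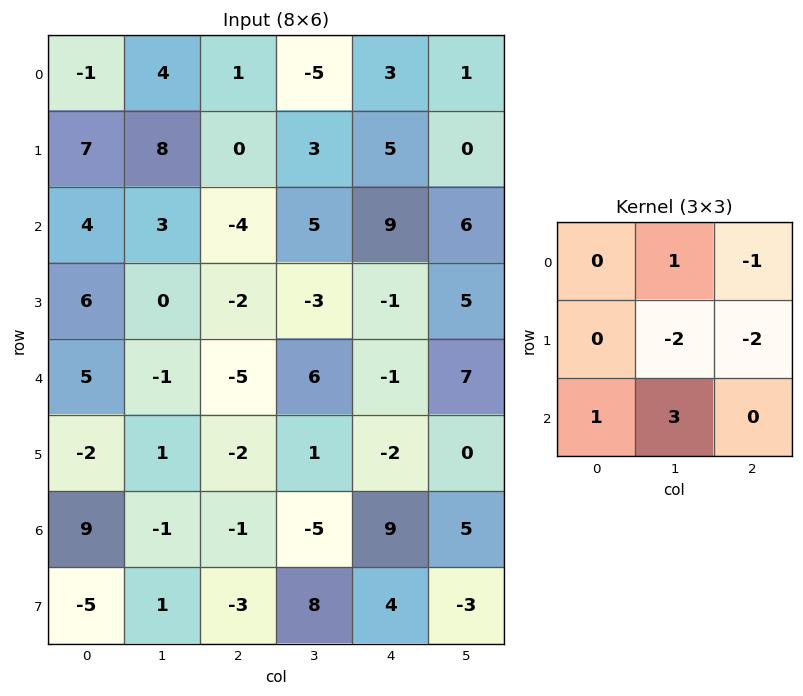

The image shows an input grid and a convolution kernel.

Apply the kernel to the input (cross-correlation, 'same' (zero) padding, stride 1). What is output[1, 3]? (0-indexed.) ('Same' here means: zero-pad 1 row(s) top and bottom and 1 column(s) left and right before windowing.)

The receptive field on the zero-padded input at this output position is [1 -5 3 / 0 3 5 / -4 5 9]. Elementwise product with the kernel and sum: -5·1 + 3·-1 + 3·-2 + 5·-2 + -4·1 + 5·3.

-13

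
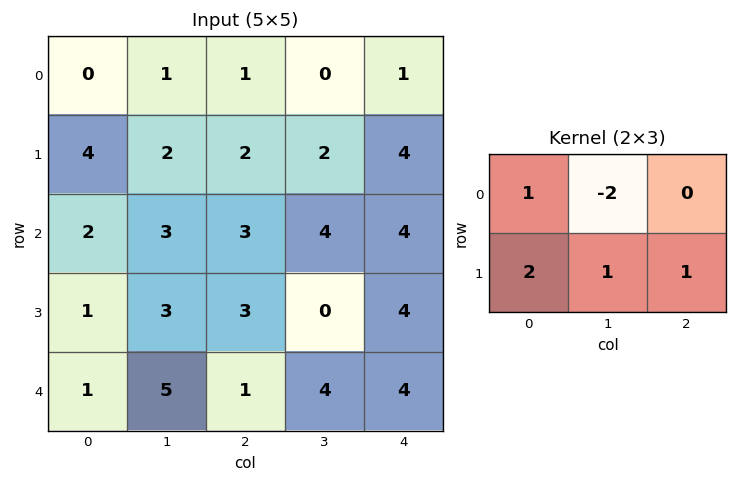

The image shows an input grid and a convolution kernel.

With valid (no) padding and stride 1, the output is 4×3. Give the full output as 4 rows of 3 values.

Output[0,0]: The receptive field on the input at this output position is [0 1 1 / 4 2 2]. Elementwise product with the kernel and sum: 0·1 + 1·-2 + 4·2 + 2·1 + 2·1.
Output[0,1]: The receptive field on the input at this output position is [1 1 0 / 2 2 2]. Elementwise product with the kernel and sum: 1·1 + 1·-2 + 2·2 + 2·1 + 2·1.

10 7 11
10 11 12
4 6 5
3 12 13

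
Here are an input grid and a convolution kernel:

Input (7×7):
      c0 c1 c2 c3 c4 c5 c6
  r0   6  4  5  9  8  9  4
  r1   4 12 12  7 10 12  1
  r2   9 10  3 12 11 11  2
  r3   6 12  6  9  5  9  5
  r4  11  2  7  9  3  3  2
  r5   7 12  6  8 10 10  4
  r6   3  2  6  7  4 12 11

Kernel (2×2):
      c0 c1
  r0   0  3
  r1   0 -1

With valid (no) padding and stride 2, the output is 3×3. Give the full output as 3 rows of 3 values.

0 20 15
18 27 24
-6 19 -1

Output[0,0]: The receptive field on the input at this output position is [6 4 / 4 12]. Elementwise product with the kernel and sum: 4·3 + 12·-1.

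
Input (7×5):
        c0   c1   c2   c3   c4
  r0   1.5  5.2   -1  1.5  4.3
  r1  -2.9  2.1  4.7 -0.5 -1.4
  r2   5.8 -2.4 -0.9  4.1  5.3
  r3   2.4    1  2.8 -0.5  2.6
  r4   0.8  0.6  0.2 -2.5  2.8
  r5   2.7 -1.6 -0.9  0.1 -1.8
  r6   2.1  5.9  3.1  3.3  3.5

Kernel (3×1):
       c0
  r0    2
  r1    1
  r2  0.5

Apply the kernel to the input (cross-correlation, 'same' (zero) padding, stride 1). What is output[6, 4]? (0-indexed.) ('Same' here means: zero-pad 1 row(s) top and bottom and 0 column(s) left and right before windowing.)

The receptive field on the zero-padded input at this output position is [-1.8 / 3.5 / 0]. Elementwise product with the kernel and sum: -1.8·2 + 3.5·1 + 0·0.5.

-0.1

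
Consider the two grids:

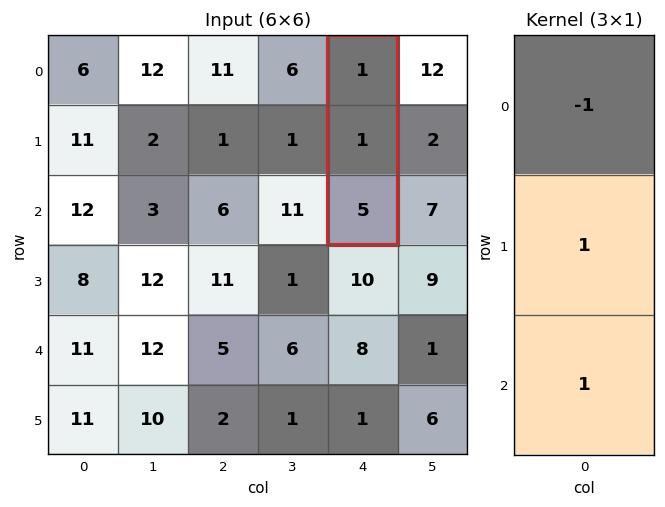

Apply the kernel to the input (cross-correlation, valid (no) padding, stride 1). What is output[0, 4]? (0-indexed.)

The receptive field on the input at this output position is [1 / 1 / 5]. Elementwise product with the kernel and sum: 1·-1 + 1·1 + 5·1.

5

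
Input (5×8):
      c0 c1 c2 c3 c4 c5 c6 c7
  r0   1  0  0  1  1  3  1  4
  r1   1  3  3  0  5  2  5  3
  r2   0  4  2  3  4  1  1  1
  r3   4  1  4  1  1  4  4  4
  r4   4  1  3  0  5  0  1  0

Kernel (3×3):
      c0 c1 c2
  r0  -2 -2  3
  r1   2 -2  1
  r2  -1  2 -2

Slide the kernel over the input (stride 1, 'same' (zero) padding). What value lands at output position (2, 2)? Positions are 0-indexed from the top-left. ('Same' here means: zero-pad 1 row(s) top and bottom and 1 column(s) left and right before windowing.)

The receptive field on the zero-padded input at this output position is [3 3 0 / 4 2 3 / 1 4 1]. Elementwise product with the kernel and sum: 3·-2 + 3·-2 + 0·3 + 4·2 + 2·-2 + 3·1 + 1·-1 + 4·2 + 1·-2.

0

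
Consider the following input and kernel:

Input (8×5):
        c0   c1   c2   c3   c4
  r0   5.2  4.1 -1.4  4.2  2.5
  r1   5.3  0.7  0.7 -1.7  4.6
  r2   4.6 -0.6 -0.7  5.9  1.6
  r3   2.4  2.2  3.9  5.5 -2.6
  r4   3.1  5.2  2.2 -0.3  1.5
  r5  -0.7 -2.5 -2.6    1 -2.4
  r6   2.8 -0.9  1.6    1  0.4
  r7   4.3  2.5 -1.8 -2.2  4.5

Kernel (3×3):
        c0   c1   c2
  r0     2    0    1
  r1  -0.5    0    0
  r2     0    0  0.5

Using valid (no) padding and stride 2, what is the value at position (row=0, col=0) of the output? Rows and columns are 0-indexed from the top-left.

The receptive field on the input at this output position is [5.2 4.1 -1.4 / 5.3 0.7 0.7 / 4.6 -0.6 -0.7]. Elementwise product with the kernel and sum: 5.2·2 + -1.4·1 + 5.3·-0.5 + -0.7·0.5.

6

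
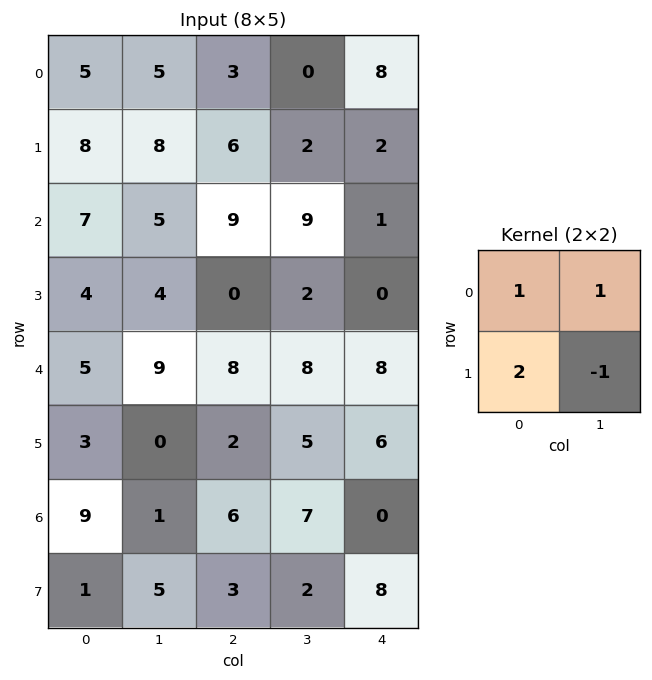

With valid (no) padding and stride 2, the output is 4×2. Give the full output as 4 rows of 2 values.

Output[0,0]: The receptive field on the input at this output position is [5 5 / 8 8]. Elementwise product with the kernel and sum: 5·1 + 5·1 + 8·2 + 8·-1.
Output[0,1]: The receptive field on the input at this output position is [3 0 / 6 2]. Elementwise product with the kernel and sum: 3·1 + 0·1 + 6·2 + 2·-1.

18 13
16 16
20 15
7 17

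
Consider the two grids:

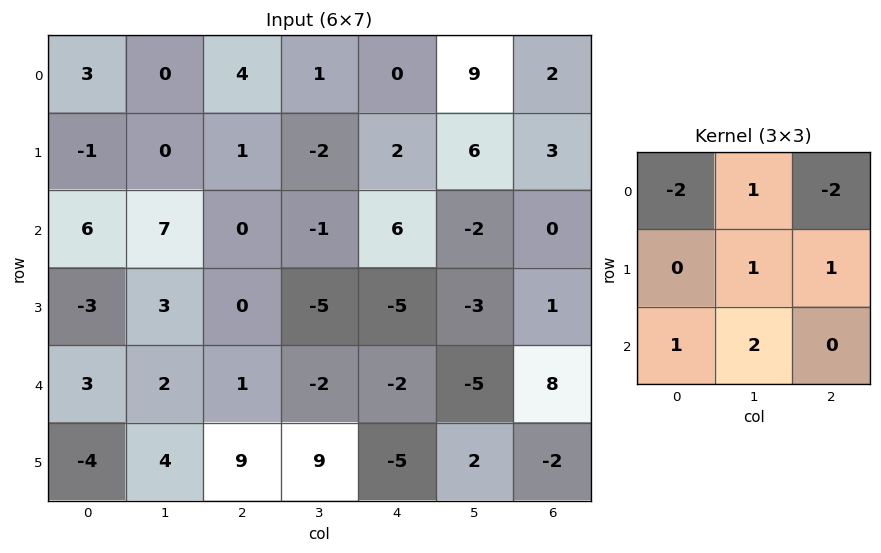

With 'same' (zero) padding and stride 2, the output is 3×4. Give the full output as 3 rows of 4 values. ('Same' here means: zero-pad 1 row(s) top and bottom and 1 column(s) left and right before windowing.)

1 7 11 14
6 7 -17 -10
-12 25 3 13

Output[0,0]: The receptive field on the zero-padded input at this output position is [0 0 0 / 0 3 0 / 0 -1 0]. Elementwise product with the kernel and sum: 0·-2 + 0·1 + 0·-2 + 3·1 + 0·1 + 0·1 + -1·2.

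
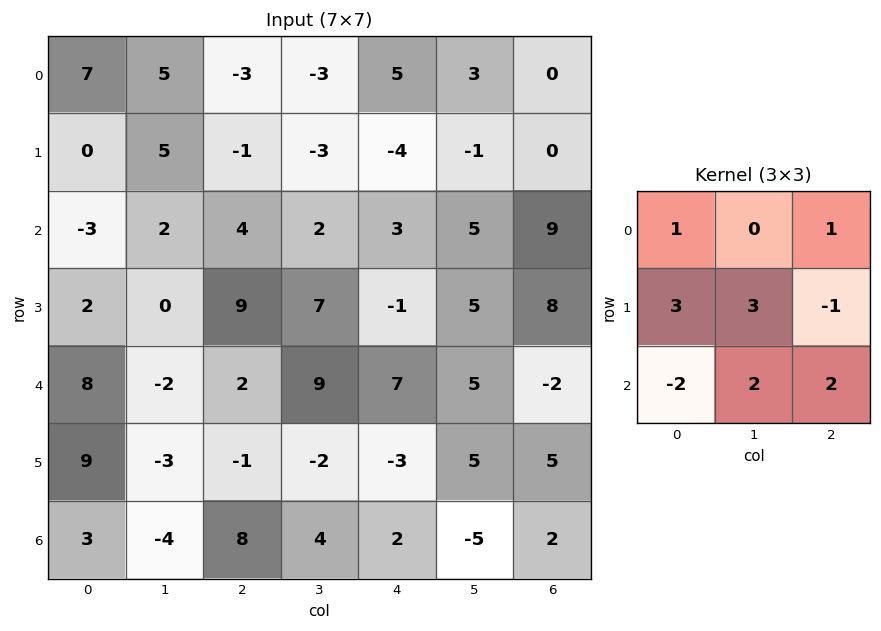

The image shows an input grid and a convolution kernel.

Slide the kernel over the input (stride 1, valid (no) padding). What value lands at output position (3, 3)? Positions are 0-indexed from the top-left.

The receptive field on the input at this output position is [7 -1 5 / 9 7 5 / -2 -3 5]. Elementwise product with the kernel and sum: 7·1 + 5·1 + 9·3 + 7·3 + 5·-1 + -2·-2 + -3·2 + 5·2.

63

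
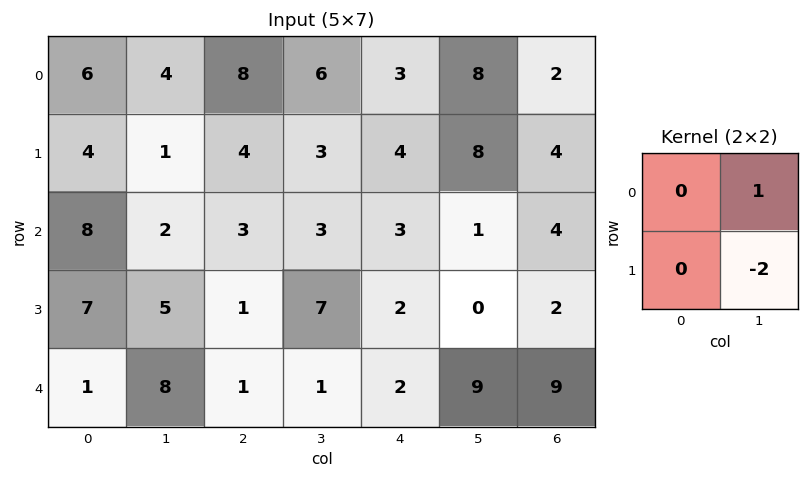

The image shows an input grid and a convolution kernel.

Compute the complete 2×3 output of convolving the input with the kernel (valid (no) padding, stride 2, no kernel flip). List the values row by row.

Output[0,0]: The receptive field on the input at this output position is [6 4 / 4 1]. Elementwise product with the kernel and sum: 4·1 + 1·-2.
Output[0,1]: The receptive field on the input at this output position is [8 6 / 4 3]. Elementwise product with the kernel and sum: 6·1 + 3·-2.

2 0 -8
-8 -11 1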